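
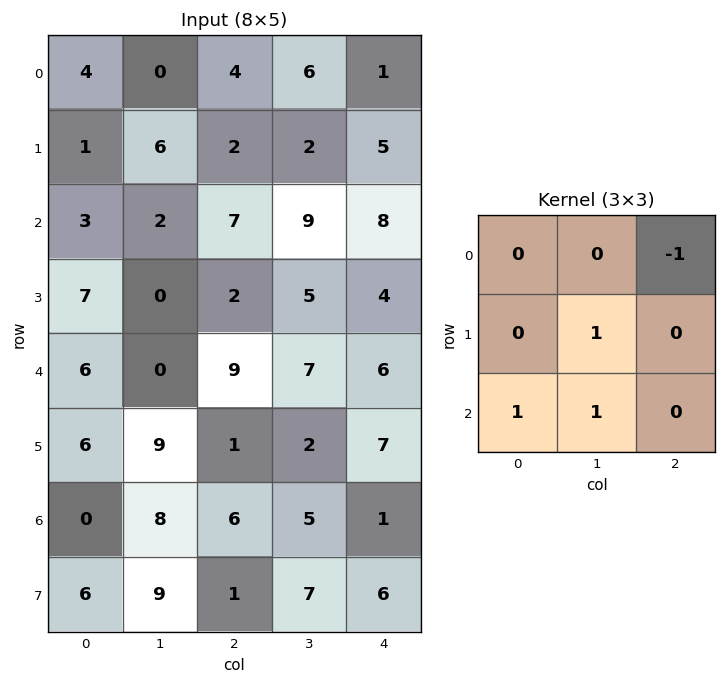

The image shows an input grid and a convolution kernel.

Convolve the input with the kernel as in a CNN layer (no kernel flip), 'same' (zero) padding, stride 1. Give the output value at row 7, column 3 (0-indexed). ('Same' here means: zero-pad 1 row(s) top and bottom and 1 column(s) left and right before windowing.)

6

The receptive field on the zero-padded input at this output position is [6 5 1 / 1 7 6 / 0 0 0]. Elementwise product with the kernel and sum: 1·-1 + 7·1 + 0·1 + 0·1.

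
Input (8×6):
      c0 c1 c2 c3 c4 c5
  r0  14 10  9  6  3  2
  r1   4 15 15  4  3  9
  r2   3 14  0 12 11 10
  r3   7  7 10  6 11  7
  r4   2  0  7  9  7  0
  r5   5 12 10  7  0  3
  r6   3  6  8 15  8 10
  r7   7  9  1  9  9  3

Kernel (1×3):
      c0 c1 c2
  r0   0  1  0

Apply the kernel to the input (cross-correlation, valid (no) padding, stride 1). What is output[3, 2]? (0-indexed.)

The receptive field on the input at this output position is [10 6 11]. Elementwise product with the kernel and sum: 6·1.

6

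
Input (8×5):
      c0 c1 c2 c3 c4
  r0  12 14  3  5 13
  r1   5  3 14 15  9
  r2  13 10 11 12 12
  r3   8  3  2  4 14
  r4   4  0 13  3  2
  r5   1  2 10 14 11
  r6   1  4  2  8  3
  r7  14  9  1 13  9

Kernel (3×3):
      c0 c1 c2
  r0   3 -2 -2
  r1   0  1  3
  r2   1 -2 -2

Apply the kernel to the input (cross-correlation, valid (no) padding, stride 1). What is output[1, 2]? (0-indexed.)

The receptive field on the input at this output position is [14 15 9 / 11 12 12 / 2 4 14]. Elementwise product with the kernel and sum: 14·3 + 15·-2 + 9·-2 + 12·1 + 12·3 + 2·1 + 4·-2 + 14·-2.

8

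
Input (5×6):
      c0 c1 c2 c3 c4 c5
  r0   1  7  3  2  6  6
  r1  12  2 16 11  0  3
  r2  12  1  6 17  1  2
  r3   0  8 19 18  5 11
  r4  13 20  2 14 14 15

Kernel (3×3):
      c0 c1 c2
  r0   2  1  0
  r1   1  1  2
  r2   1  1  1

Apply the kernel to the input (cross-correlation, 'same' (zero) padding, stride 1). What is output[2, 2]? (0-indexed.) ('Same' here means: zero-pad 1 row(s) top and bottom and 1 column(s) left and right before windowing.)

The receptive field on the zero-padded input at this output position is [2 16 11 / 1 6 17 / 8 19 18]. Elementwise product with the kernel and sum: 2·2 + 16·1 + 1·1 + 6·1 + 17·2 + 8·1 + 19·1 + 18·1.

106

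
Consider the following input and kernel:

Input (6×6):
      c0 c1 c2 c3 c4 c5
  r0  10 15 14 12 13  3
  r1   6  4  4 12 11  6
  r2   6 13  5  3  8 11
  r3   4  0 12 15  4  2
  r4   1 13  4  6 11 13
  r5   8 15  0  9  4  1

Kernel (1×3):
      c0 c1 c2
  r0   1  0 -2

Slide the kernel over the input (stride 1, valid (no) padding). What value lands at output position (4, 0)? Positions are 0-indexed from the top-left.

-7

The receptive field on the input at this output position is [1 13 4]. Elementwise product with the kernel and sum: 1·1 + 4·-2.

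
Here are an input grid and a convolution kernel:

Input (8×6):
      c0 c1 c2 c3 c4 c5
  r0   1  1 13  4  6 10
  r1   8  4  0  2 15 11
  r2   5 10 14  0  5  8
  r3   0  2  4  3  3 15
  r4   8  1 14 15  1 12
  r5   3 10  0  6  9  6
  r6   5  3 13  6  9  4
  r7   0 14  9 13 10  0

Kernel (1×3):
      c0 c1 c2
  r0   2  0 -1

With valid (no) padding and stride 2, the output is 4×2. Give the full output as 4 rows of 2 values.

Output[0,0]: The receptive field on the input at this output position is [1 1 13]. Elementwise product with the kernel and sum: 1·2 + 13·-1.

-11 20
-4 23
2 27
-3 17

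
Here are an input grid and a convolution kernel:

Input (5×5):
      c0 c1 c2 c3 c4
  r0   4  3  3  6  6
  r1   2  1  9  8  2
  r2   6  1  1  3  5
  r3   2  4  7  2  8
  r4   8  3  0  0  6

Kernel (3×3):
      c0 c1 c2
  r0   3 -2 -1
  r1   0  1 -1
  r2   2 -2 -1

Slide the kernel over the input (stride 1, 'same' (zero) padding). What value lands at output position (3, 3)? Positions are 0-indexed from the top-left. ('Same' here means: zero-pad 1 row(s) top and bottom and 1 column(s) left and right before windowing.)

The receptive field on the zero-padded input at this output position is [1 3 5 / 7 2 8 / 0 0 6]. Elementwise product with the kernel and sum: 1·3 + 3·-2 + 5·-1 + 2·1 + 8·-1 + 0·2 + 0·-2 + 6·-1.

-20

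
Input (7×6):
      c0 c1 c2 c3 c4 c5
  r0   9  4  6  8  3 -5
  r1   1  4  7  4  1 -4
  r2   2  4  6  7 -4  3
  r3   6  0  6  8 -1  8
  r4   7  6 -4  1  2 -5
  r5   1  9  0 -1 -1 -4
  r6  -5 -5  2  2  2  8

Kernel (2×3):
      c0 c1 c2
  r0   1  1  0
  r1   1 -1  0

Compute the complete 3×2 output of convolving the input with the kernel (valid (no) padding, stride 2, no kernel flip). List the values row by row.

Output[0,0]: The receptive field on the input at this output position is [9 4 6 / 1 4 7]. Elementwise product with the kernel and sum: 9·1 + 4·1 + 1·1 + 4·-1.
Output[0,1]: The receptive field on the input at this output position is [6 8 3 / 7 4 1]. Elementwise product with the kernel and sum: 6·1 + 8·1 + 7·1 + 4·-1.

10 17
12 11
5 -2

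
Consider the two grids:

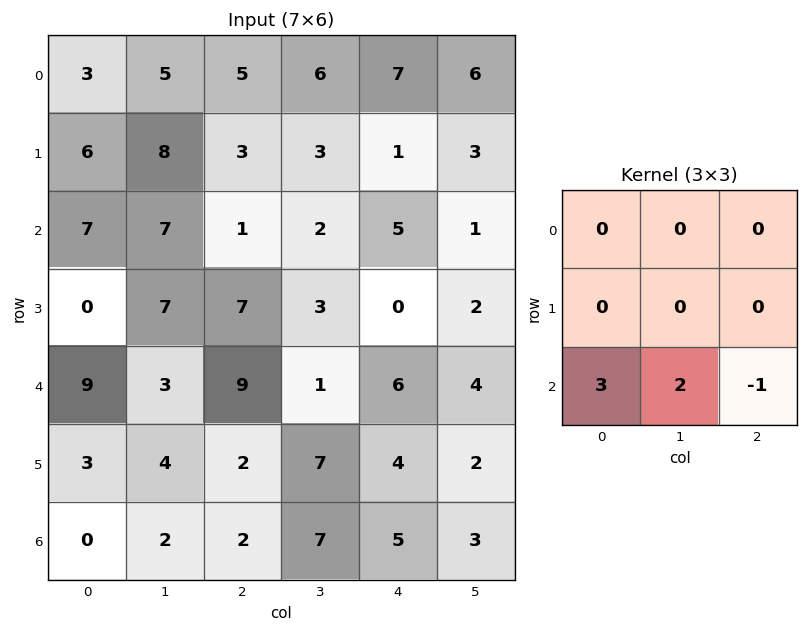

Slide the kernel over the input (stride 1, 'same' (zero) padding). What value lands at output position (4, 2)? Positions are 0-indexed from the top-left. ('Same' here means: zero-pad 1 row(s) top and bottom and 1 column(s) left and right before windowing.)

9

The receptive field on the zero-padded input at this output position is [7 7 3 / 3 9 1 / 4 2 7]. Elementwise product with the kernel and sum: 4·3 + 2·2 + 7·-1.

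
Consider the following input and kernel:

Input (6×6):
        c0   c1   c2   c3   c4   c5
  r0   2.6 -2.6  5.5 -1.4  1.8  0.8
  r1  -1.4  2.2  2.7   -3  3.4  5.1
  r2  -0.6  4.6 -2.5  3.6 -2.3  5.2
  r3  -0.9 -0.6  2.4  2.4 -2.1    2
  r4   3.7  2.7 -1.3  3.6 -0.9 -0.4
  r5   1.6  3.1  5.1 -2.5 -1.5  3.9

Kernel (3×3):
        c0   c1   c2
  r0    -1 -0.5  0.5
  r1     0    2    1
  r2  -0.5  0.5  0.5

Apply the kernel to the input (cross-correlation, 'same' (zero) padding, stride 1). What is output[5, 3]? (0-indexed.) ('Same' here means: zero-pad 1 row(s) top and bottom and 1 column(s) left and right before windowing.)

-7.45

The receptive field on the zero-padded input at this output position is [-1.3 3.6 -0.9 / 5.1 -2.5 -1.5 / 0 0 0]. Elementwise product with the kernel and sum: -1.3·-1 + 3.6·-0.5 + -0.9·0.5 + -2.5·2 + -1.5·1 + 0·-0.5 + 0·0.5 + 0·0.5.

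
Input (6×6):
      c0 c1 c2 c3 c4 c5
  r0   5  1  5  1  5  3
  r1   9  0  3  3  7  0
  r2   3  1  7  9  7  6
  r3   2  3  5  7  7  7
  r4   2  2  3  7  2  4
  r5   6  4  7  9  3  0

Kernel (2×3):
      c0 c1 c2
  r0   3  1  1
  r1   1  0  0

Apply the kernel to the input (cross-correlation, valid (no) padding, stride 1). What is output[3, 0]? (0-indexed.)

The receptive field on the input at this output position is [2 3 5 / 2 2 3]. Elementwise product with the kernel and sum: 2·3 + 3·1 + 5·1 + 2·1.

16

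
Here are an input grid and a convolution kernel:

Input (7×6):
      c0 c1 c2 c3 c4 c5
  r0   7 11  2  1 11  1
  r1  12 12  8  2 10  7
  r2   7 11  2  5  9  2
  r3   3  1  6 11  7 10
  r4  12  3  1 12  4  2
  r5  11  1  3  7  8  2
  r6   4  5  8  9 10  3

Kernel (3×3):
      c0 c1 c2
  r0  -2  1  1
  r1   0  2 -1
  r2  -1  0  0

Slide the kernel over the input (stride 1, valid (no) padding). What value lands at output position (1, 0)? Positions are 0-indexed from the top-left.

The receptive field on the input at this output position is [12 12 8 / 7 11 2 / 3 1 6]. Elementwise product with the kernel and sum: 12·-2 + 12·1 + 8·1 + 11·2 + 2·-1 + 3·-1.

13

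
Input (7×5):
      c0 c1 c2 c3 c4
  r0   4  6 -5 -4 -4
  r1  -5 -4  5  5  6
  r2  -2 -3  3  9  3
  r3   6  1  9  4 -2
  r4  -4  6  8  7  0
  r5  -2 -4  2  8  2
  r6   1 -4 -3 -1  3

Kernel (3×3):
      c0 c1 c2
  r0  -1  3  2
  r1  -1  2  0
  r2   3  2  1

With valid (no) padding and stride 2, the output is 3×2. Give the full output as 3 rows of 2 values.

-8 20
3 67
24 19

Output[0,0]: The receptive field on the input at this output position is [4 6 -5 / -5 -4 5 / -2 -3 3]. Elementwise product with the kernel and sum: 4·-1 + 6·3 + -5·2 + -5·-1 + -4·2 + -2·3 + -3·2 + 3·1.
Output[0,1]: The receptive field on the input at this output position is [-5 -4 -4 / 5 5 6 / 3 9 3]. Elementwise product with the kernel and sum: -5·-1 + -4·3 + -4·2 + 5·-1 + 5·2 + 3·3 + 9·2 + 3·1.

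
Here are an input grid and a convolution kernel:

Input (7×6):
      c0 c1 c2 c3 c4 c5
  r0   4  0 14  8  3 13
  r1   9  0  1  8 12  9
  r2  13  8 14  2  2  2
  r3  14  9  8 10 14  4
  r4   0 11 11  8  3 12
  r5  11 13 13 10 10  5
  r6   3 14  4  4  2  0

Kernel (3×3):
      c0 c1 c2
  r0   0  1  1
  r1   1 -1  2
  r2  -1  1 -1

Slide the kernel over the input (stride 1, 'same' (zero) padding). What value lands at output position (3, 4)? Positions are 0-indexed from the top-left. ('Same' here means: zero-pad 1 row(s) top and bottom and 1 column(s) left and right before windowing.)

The receptive field on the zero-padded input at this output position is [2 2 2 / 10 14 4 / 8 3 12]. Elementwise product with the kernel and sum: 2·1 + 2·1 + 10·1 + 14·-1 + 4·2 + 8·-1 + 3·1 + 12·-1.

-9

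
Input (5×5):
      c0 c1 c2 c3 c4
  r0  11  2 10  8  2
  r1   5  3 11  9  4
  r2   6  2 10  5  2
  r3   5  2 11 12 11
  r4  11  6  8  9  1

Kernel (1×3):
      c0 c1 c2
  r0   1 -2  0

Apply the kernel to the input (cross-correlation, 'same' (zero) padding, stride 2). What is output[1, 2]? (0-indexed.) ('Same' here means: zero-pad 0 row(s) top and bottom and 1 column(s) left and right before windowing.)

1

The receptive field on the zero-padded input at this output position is [5 2 0]. Elementwise product with the kernel and sum: 5·1 + 2·-2.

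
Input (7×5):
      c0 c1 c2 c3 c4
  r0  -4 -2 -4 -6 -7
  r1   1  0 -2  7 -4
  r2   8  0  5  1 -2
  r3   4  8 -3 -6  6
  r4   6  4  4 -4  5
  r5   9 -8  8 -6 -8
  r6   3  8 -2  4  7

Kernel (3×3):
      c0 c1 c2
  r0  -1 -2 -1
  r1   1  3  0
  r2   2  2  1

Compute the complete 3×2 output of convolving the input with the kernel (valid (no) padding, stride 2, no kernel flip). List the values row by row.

34 52
39 -21
-13 0

Output[0,0]: The receptive field on the input at this output position is [-4 -2 -4 / 1 0 -2 / 8 0 5]. Elementwise product with the kernel and sum: -4·-1 + -2·-2 + -4·-1 + 1·1 + 0·3 + 8·2 + 0·2 + 5·1.
Output[0,1]: The receptive field on the input at this output position is [-4 -6 -7 / -2 7 -4 / 5 1 -2]. Elementwise product with the kernel and sum: -4·-1 + -6·-2 + -7·-1 + -2·1 + 7·3 + 5·2 + 1·2 + -2·1.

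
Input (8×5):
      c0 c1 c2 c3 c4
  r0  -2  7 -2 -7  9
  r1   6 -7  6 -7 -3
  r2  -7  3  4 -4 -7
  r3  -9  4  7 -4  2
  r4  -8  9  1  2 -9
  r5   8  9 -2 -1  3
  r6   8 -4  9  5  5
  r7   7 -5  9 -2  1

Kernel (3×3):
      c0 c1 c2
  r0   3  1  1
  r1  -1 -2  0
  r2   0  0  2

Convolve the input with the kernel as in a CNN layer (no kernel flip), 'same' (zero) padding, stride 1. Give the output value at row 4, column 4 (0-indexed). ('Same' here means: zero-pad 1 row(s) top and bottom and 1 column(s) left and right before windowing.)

The receptive field on the zero-padded input at this output position is [-4 2 0 / 2 -9 0 / -1 3 0]. Elementwise product with the kernel and sum: -4·3 + 2·1 + 0·1 + 2·-1 + -9·-2 + 0·2.

6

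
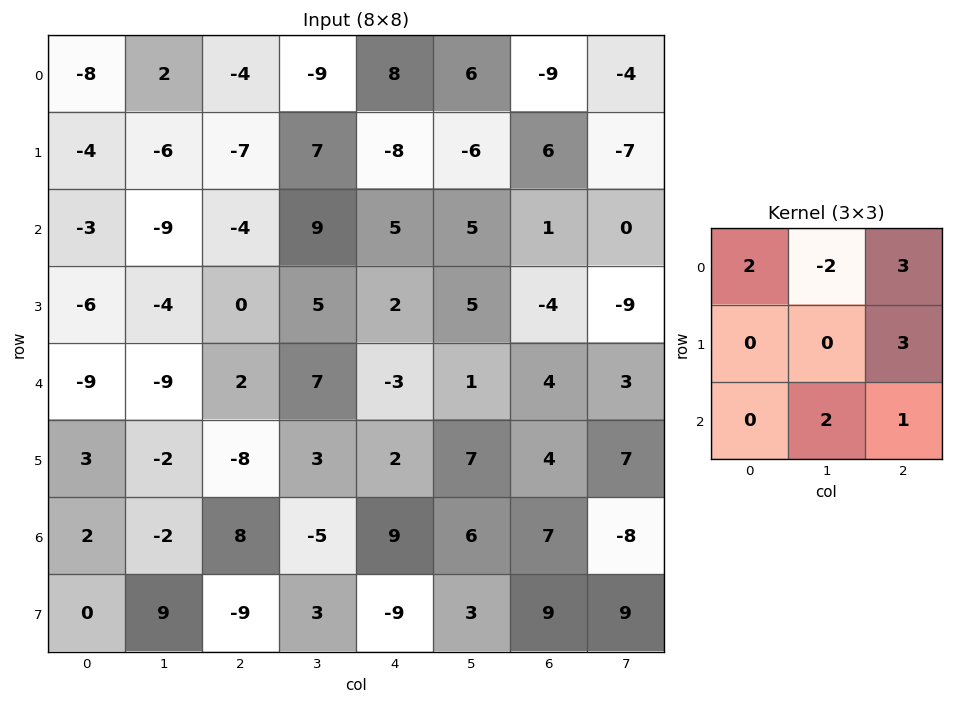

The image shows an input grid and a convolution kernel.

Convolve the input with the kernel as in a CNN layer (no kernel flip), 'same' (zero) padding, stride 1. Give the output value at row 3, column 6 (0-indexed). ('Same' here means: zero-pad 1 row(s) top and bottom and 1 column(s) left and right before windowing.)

-8

The receptive field on the zero-padded input at this output position is [5 1 0 / 5 -4 -9 / 1 4 3]. Elementwise product with the kernel and sum: 5·2 + 1·-2 + 0·3 + -9·3 + 4·2 + 3·1.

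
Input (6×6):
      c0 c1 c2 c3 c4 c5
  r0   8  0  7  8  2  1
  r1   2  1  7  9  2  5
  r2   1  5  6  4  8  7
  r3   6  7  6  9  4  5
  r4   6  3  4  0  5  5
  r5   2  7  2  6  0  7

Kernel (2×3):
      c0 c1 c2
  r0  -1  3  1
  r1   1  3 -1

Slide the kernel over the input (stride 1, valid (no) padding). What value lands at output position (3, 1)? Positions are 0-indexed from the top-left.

35

The receptive field on the input at this output position is [7 6 9 / 3 4 0]. Elementwise product with the kernel and sum: 7·-1 + 6·3 + 9·1 + 3·1 + 4·3 + 0·-1.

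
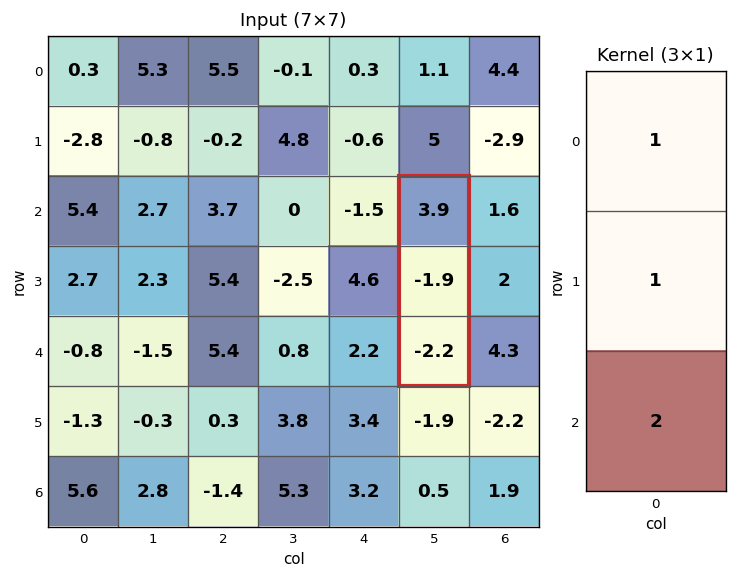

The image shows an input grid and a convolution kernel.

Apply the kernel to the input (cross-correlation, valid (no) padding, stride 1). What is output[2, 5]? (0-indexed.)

The receptive field on the input at this output position is [3.9 / -1.9 / -2.2]. Elementwise product with the kernel and sum: 3.9·1 + -1.9·1 + -2.2·2.

-2.4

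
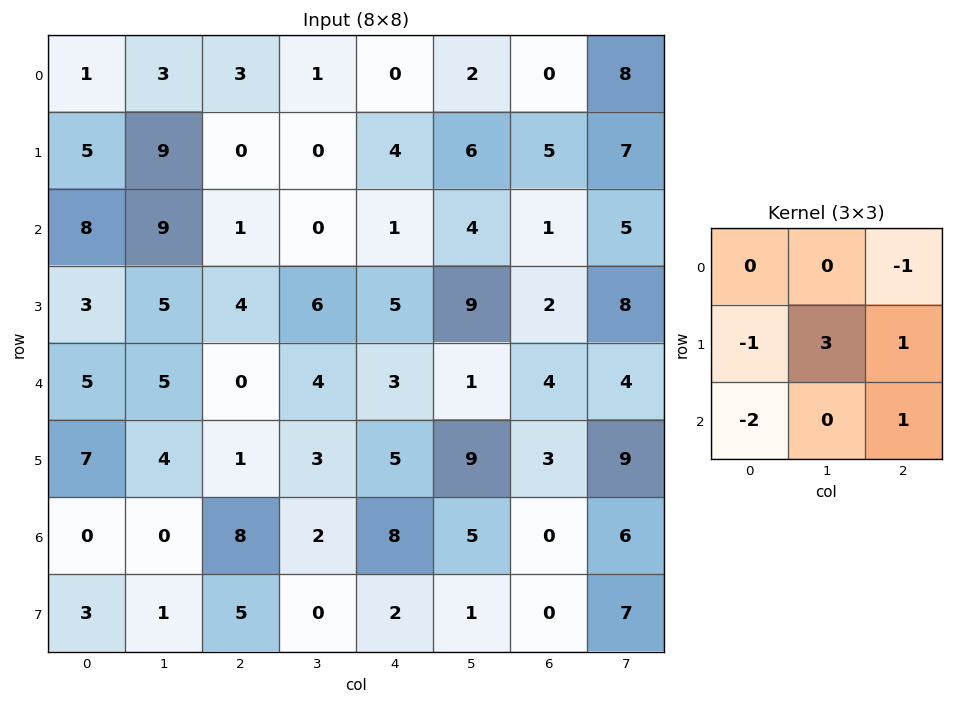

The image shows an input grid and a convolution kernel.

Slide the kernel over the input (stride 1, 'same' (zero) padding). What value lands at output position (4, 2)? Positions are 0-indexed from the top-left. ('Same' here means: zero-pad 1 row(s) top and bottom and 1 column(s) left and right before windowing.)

-12

The receptive field on the zero-padded input at this output position is [5 4 6 / 5 0 4 / 4 1 3]. Elementwise product with the kernel and sum: 6·-1 + 5·-1 + 0·3 + 4·1 + 4·-2 + 3·1.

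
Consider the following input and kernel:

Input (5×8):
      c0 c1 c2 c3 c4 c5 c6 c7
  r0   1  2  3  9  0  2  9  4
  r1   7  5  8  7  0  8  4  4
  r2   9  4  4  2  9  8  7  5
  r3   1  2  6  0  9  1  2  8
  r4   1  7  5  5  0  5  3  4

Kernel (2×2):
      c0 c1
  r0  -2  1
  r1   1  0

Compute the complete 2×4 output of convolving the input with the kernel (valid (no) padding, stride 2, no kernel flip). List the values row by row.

Output[0,0]: The receptive field on the input at this output position is [1 2 / 7 5]. Elementwise product with the kernel and sum: 1·-2 + 2·1 + 7·1.

7 11 2 -10
-13 0 -1 -7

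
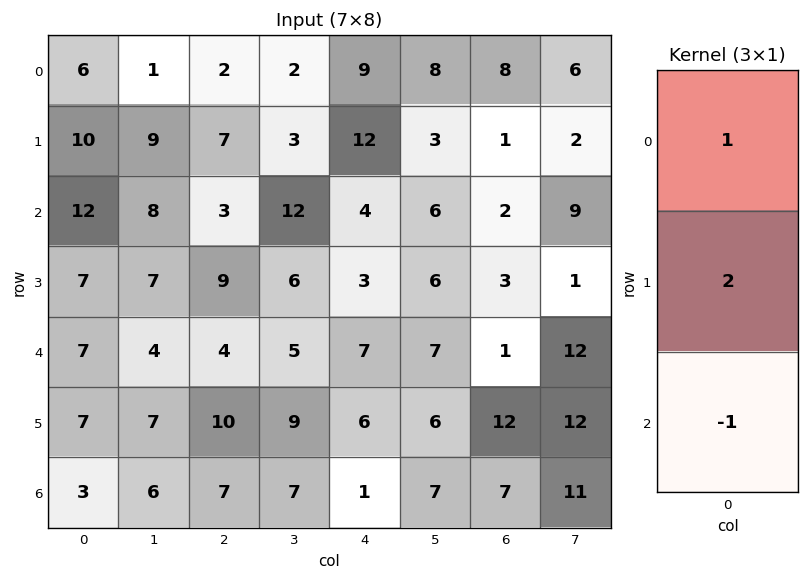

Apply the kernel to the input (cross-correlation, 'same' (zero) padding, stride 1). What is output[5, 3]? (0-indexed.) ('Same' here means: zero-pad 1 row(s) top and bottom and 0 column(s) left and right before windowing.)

16

The receptive field on the zero-padded input at this output position is [5 / 9 / 7]. Elementwise product with the kernel and sum: 5·1 + 9·2 + 7·-1.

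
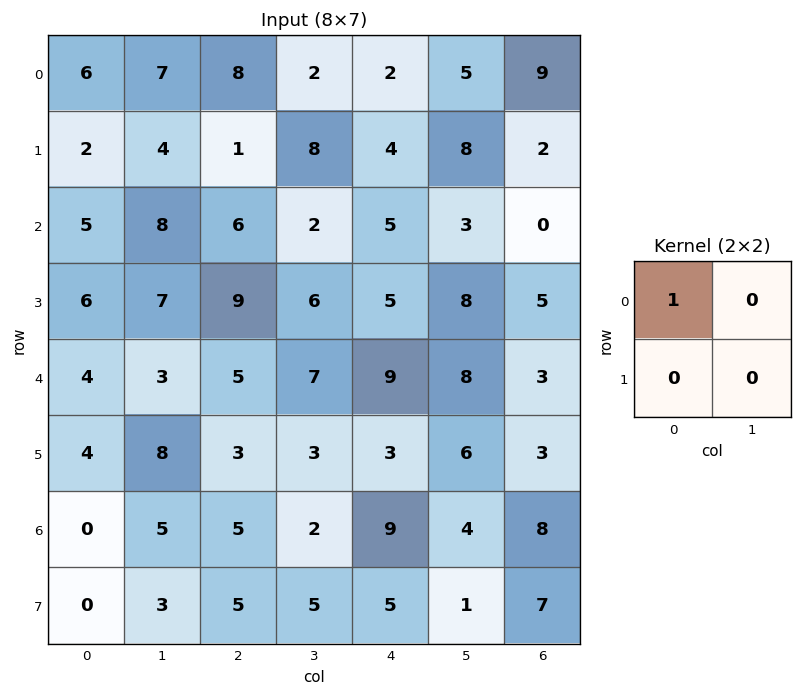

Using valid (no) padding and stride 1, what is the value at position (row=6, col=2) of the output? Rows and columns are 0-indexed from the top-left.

5

The receptive field on the input at this output position is [5 2 / 5 5]. Elementwise product with the kernel and sum: 5·1.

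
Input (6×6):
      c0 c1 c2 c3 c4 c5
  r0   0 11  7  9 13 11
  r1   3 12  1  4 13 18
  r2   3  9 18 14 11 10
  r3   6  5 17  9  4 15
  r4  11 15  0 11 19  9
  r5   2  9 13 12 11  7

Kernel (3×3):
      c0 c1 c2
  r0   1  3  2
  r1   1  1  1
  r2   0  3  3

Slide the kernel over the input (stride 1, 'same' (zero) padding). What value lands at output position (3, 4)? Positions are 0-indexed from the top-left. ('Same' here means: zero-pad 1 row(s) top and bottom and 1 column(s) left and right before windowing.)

179

The receptive field on the zero-padded input at this output position is [14 11 10 / 9 4 15 / 11 19 9]. Elementwise product with the kernel and sum: 14·1 + 11·3 + 10·2 + 9·1 + 4·1 + 15·1 + 19·3 + 9·3.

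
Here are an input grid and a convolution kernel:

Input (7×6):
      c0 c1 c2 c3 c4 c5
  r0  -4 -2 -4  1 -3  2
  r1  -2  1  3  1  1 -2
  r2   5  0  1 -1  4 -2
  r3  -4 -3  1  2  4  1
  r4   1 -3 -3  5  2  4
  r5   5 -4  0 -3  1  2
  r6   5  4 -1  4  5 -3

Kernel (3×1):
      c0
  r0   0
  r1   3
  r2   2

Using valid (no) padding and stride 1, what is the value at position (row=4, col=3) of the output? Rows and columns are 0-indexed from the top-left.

The receptive field on the input at this output position is [5 / -3 / 4]. Elementwise product with the kernel and sum: -3·3 + 4·2.

-1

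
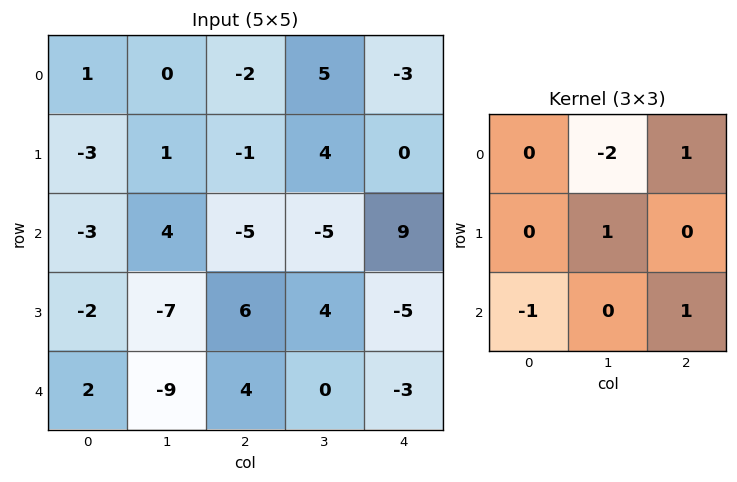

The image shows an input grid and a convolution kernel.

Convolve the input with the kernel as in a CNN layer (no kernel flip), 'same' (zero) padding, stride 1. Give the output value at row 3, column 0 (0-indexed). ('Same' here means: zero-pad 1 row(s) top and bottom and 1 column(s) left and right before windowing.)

-1

The receptive field on the zero-padded input at this output position is [0 -3 4 / 0 -2 -7 / 0 2 -9]. Elementwise product with the kernel and sum: -3·-2 + 4·1 + -2·1 + 0·-1 + -9·1.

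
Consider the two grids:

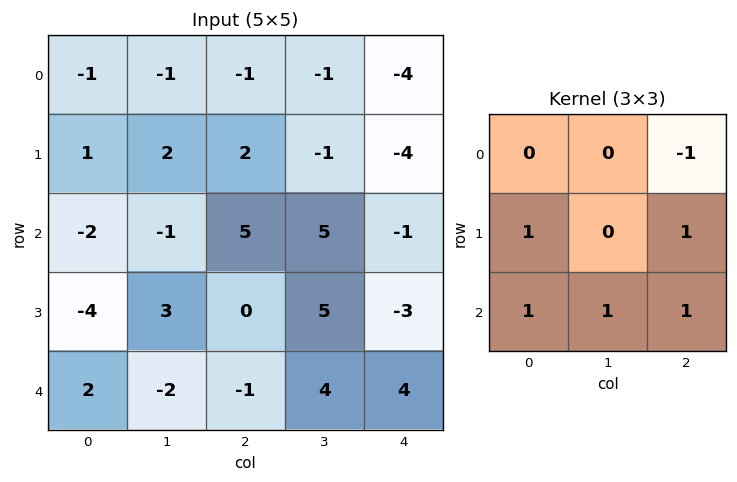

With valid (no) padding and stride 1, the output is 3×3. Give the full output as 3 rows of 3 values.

6 11 11
0 13 10
-10 4 5

Output[0,0]: The receptive field on the input at this output position is [-1 -1 -1 / 1 2 2 / -2 -1 5]. Elementwise product with the kernel and sum: -1·-1 + 1·1 + 2·1 + -2·1 + -1·1 + 5·1.
Output[0,1]: The receptive field on the input at this output position is [-1 -1 -1 / 2 2 -1 / -1 5 5]. Elementwise product with the kernel and sum: -1·-1 + 2·1 + -1·1 + -1·1 + 5·1 + 5·1.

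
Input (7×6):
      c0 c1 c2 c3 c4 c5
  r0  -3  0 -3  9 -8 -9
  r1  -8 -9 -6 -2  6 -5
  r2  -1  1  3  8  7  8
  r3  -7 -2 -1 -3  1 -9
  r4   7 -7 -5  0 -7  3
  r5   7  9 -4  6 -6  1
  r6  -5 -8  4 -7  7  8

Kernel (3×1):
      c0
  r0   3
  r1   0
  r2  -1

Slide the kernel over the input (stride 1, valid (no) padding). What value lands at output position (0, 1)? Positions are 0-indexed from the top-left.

The receptive field on the input at this output position is [0 / -9 / 1]. Elementwise product with the kernel and sum: 0·3 + 1·-1.

-1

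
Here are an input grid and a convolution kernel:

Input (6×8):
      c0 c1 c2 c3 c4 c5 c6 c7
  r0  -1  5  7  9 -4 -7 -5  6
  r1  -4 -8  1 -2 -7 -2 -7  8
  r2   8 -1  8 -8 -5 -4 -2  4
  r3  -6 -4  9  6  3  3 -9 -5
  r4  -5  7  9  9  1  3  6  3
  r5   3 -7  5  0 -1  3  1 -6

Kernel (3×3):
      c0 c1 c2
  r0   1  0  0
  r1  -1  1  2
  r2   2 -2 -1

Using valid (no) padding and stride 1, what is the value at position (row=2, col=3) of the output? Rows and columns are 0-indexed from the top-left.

8

The receptive field on the input at this output position is [-8 -5 -4 / 6 3 3 / 9 1 3]. Elementwise product with the kernel and sum: -8·1 + 6·-1 + 3·1 + 3·2 + 9·2 + 1·-2 + 3·-1.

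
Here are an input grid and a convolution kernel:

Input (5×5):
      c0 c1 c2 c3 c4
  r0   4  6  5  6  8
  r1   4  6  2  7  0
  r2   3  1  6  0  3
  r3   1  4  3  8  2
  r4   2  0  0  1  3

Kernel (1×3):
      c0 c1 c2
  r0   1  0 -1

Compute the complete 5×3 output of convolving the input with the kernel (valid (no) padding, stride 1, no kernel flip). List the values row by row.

Output[0,0]: The receptive field on the input at this output position is [4 6 5]. Elementwise product with the kernel and sum: 4·1 + 5·-1.
Output[0,1]: The receptive field on the input at this output position is [6 5 6]. Elementwise product with the kernel and sum: 6·1 + 6·-1.

-1 0 -3
2 -1 2
-3 1 3
-2 -4 1
2 -1 -3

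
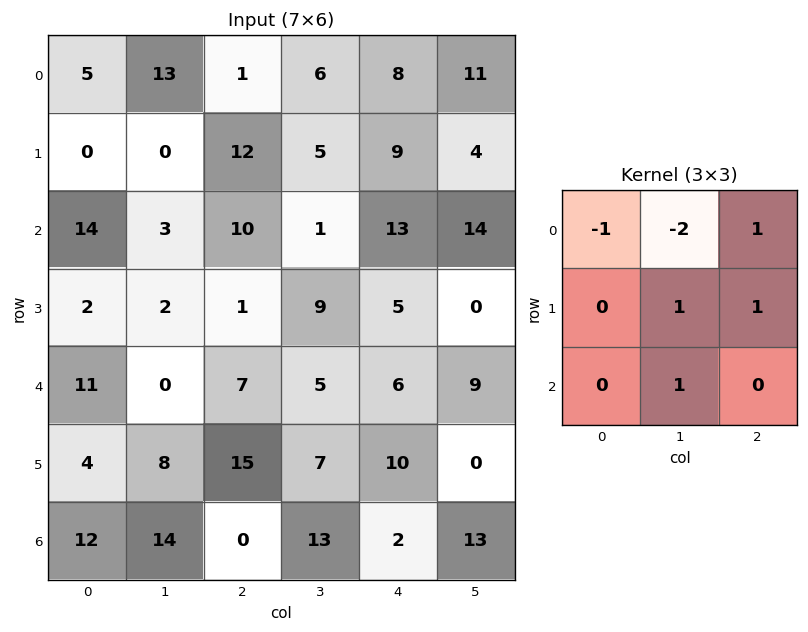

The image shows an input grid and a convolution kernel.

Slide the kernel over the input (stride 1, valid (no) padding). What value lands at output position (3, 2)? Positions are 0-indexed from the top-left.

The receptive field on the input at this output position is [1 9 5 / 7 5 6 / 15 7 10]. Elementwise product with the kernel and sum: 1·-1 + 9·-2 + 5·1 + 5·1 + 6·1 + 7·1.

4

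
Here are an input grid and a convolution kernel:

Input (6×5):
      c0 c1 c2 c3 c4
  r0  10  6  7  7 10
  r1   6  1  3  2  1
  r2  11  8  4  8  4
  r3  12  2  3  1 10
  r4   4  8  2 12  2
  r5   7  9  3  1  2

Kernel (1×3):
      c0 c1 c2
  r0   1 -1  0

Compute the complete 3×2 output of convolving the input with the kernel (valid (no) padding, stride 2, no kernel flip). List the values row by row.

4 0
3 -4
-4 -10

Output[0,0]: The receptive field on the input at this output position is [10 6 7]. Elementwise product with the kernel and sum: 10·1 + 6·-1.
Output[0,1]: The receptive field on the input at this output position is [7 7 10]. Elementwise product with the kernel and sum: 7·1 + 7·-1.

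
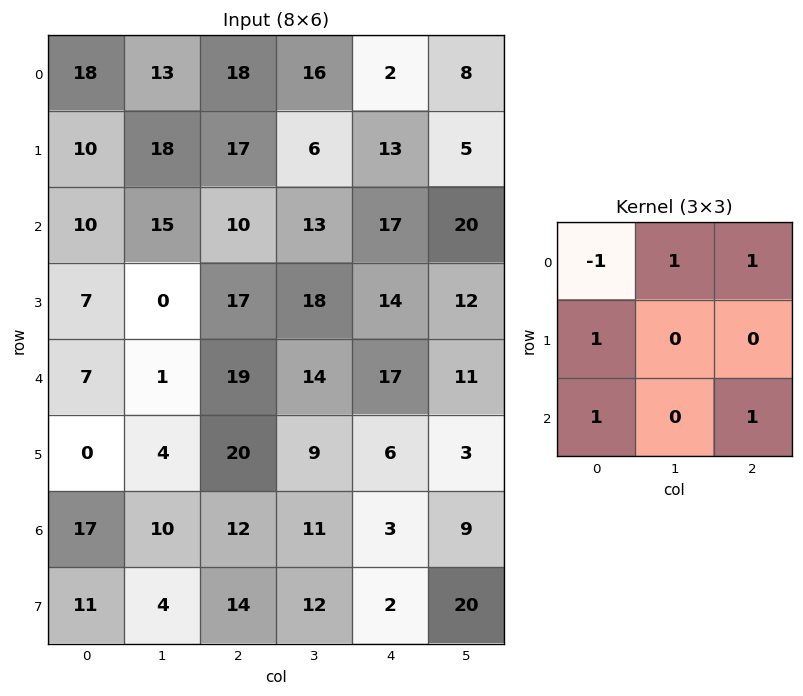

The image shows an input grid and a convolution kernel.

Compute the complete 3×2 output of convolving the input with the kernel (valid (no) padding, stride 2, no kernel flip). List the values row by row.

Output[0,0]: The receptive field on the input at this output position is [18 13 18 / 10 18 17 / 10 15 10]. Elementwise product with the kernel and sum: 18·-1 + 13·1 + 18·1 + 10·1 + 10·1 + 10·1.
Output[0,1]: The receptive field on the input at this output position is [18 16 2 / 17 6 13 / 10 13 17]. Elementwise product with the kernel and sum: 18·-1 + 16·1 + 2·1 + 17·1 + 10·1 + 17·1.

43 44
48 73
42 47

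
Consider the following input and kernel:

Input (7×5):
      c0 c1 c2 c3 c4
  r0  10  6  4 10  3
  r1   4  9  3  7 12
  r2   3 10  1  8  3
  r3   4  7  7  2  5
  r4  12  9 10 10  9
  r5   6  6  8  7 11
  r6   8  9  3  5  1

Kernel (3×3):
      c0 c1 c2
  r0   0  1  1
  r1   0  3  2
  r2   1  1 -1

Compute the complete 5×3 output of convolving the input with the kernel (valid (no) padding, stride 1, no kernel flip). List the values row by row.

55 40 64
48 41 53
57 43 38
65 66 59
67 65 69

Output[0,0]: The receptive field on the input at this output position is [10 6 4 / 4 9 3 / 3 10 1]. Elementwise product with the kernel and sum: 6·1 + 4·1 + 9·3 + 3·2 + 3·1 + 10·1 + 1·-1.
Output[0,1]: The receptive field on the input at this output position is [6 4 10 / 9 3 7 / 10 1 8]. Elementwise product with the kernel and sum: 4·1 + 10·1 + 3·3 + 7·2 + 10·1 + 1·1 + 8·-1.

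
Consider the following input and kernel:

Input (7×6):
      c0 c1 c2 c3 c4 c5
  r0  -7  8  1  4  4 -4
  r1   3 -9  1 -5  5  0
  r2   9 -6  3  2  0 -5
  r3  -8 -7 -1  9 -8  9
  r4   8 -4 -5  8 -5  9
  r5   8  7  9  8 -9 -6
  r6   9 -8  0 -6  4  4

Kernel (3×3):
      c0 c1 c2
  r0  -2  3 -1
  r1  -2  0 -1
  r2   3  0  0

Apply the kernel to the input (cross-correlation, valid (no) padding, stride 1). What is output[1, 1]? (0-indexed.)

The receptive field on the input at this output position is [-9 1 -5 / -6 3 2 / -7 -1 9]. Elementwise product with the kernel and sum: -9·-2 + 1·3 + -5·-1 + -6·-2 + 2·-1 + -7·3.

15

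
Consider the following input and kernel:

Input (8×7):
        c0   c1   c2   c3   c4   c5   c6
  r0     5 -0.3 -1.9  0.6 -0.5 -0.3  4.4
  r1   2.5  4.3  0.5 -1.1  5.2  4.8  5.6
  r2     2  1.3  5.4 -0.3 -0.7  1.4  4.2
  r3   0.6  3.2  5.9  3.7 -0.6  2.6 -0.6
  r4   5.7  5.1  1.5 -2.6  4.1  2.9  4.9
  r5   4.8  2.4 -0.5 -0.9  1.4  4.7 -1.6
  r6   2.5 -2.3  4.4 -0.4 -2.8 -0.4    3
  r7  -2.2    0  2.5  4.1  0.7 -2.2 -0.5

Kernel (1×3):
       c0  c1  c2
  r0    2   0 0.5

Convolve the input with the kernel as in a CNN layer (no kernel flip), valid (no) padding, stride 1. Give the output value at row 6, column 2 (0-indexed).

7.4

The receptive field on the input at this output position is [4.4 -0.4 -2.8]. Elementwise product with the kernel and sum: 4.4·2 + -2.8·0.5.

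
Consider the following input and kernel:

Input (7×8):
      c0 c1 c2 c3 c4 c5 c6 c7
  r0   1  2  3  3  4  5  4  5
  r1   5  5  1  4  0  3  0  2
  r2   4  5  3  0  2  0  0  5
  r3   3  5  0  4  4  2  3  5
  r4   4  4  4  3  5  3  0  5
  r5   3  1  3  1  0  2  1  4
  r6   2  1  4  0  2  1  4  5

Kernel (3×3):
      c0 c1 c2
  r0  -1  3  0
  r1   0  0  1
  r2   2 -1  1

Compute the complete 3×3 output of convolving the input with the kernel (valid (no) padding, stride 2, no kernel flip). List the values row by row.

12 14 15
19 11 8
18 15 12

Output[0,0]: The receptive field on the input at this output position is [1 2 3 / 5 5 1 / 4 5 3]. Elementwise product with the kernel and sum: 1·-1 + 2·3 + 1·1 + 4·2 + 5·-1 + 3·1.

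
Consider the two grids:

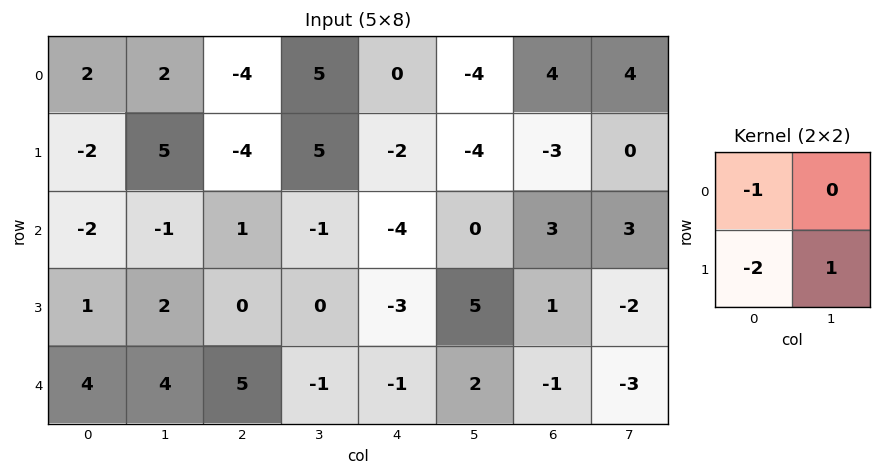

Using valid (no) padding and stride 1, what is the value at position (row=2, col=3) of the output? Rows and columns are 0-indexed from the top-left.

-2

The receptive field on the input at this output position is [-1 -4 / 0 -3]. Elementwise product with the kernel and sum: -1·-1 + 0·-2 + -3·1.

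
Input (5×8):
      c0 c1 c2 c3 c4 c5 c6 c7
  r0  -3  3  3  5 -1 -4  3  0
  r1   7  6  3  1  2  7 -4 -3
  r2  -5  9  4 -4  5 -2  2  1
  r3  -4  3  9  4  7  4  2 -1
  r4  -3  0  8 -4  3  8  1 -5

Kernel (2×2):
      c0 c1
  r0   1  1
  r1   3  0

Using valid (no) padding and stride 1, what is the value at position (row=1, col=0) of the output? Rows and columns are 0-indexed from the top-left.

-2

The receptive field on the input at this output position is [7 6 / -5 9]. Elementwise product with the kernel and sum: 7·1 + 6·1 + -5·3.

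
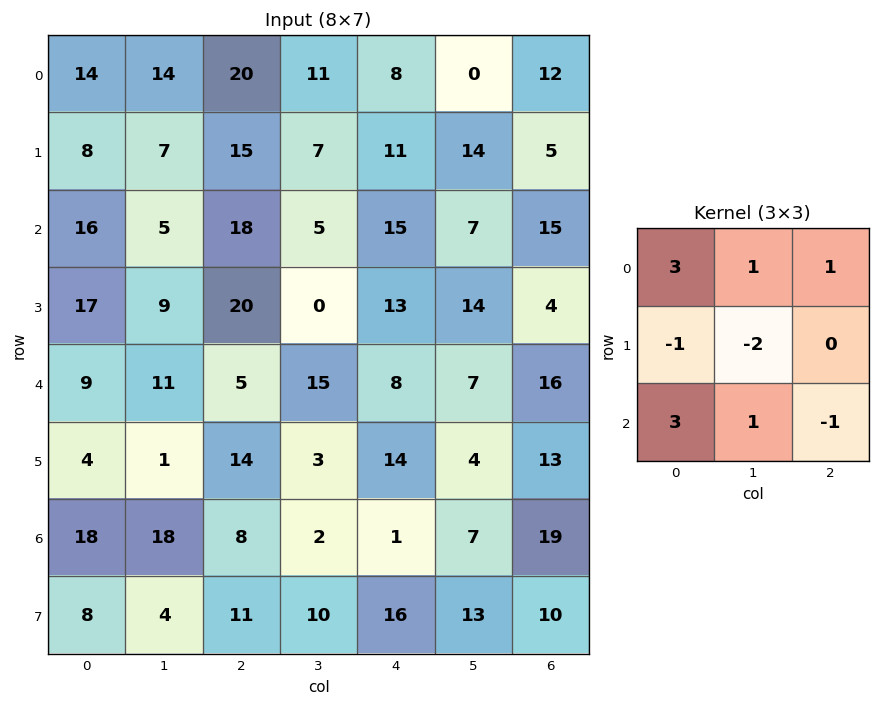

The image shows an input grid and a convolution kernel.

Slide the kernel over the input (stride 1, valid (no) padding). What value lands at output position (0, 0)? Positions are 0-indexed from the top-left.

The receptive field on the input at this output position is [14 14 20 / 8 7 15 / 16 5 18]. Elementwise product with the kernel and sum: 14·3 + 14·1 + 20·1 + 8·-1 + 7·-2 + 16·3 + 5·1 + 18·-1.

89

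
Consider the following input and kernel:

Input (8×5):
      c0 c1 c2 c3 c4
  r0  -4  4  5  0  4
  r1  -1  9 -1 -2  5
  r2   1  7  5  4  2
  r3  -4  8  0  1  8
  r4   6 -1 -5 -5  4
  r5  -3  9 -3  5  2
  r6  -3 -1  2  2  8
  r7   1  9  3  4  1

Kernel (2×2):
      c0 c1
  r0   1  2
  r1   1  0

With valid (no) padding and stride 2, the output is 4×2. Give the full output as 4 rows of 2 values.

Output[0,0]: The receptive field on the input at this output position is [-4 4 / -1 9]. Elementwise product with the kernel and sum: -4·1 + 4·2 + -1·1.
Output[0,1]: The receptive field on the input at this output position is [5 0 / -1 -2]. Elementwise product with the kernel and sum: 5·1 + 0·2 + -1·1.

3 4
11 13
1 -18
-4 9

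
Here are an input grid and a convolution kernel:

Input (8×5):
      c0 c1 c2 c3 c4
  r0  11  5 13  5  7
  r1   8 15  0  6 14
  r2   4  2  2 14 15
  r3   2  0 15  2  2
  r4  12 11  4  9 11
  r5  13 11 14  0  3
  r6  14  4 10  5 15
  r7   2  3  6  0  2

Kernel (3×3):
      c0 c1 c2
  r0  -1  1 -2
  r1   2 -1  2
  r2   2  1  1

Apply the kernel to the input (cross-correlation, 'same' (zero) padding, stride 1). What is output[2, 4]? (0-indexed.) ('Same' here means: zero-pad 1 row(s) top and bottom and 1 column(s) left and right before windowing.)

27

The receptive field on the zero-padded input at this output position is [6 14 0 / 14 15 0 / 2 2 0]. Elementwise product with the kernel and sum: 6·-1 + 14·1 + 0·-2 + 14·2 + 15·-1 + 0·2 + 2·2 + 2·1 + 0·1.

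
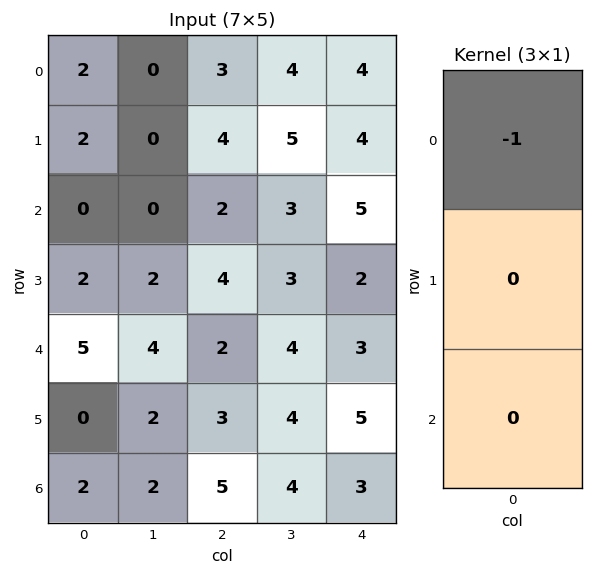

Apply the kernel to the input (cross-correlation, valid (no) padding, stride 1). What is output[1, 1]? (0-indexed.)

0

The receptive field on the input at this output position is [0 / 0 / 2]. Elementwise product with the kernel and sum: 0·-1.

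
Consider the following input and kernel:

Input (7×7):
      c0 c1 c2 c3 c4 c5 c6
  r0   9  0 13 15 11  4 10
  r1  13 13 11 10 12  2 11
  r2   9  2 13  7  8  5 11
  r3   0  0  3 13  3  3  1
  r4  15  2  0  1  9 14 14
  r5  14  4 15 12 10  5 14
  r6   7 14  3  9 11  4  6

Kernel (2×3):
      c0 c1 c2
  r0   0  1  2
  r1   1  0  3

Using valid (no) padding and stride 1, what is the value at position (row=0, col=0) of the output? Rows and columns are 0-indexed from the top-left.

72

The receptive field on the input at this output position is [9 0 13 / 13 13 11]. Elementwise product with the kernel and sum: 0·1 + 13·2 + 13·1 + 11·3.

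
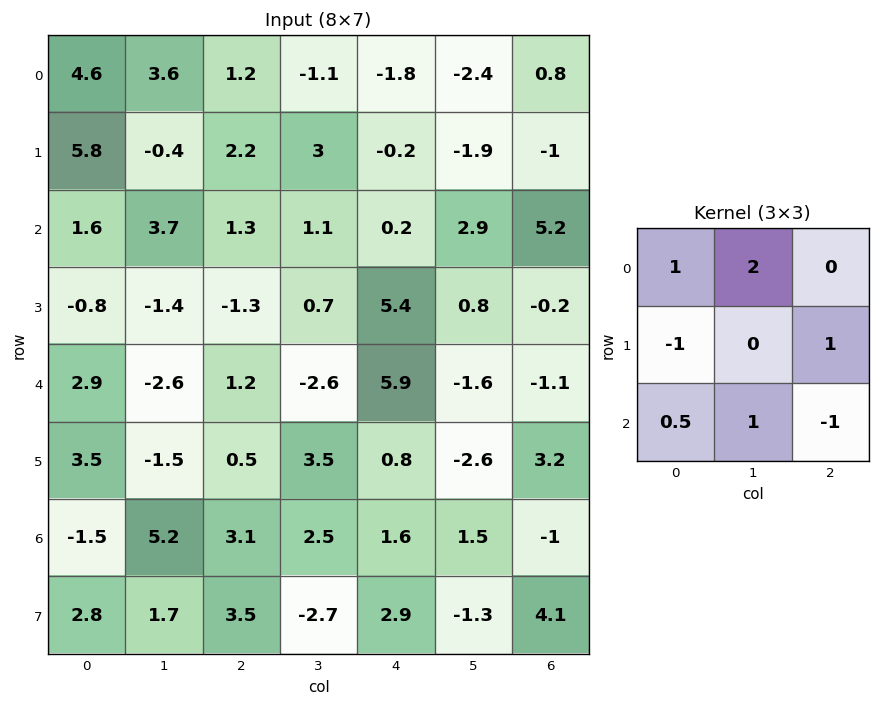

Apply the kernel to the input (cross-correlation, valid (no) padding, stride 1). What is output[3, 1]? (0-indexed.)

The receptive field on the input at this output position is [-1.4 -1.3 0.7 / -2.6 1.2 -2.6 / -1.5 0.5 3.5]. Elementwise product with the kernel and sum: -1.4·1 + -1.3·2 + -2.6·-1 + -2.6·1 + -1.5·0.5 + 0.5·1 + 3.5·-1.

-7.75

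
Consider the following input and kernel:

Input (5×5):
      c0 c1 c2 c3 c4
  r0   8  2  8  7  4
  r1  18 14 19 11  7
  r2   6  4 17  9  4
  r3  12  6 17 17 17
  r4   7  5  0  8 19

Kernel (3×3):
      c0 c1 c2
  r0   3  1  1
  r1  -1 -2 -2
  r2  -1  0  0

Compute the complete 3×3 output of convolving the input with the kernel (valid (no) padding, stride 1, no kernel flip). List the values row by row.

Output[0,0]: The receptive field on the input at this output position is [8 2 8 / 18 14 19 / 6 4 17]. Elementwise product with the kernel and sum: 8·3 + 2·1 + 8·1 + 18·-1 + 14·-2 + 19·-2 + 6·-1.
Output[0,1]: The receptive field on the input at this output position is [2 8 7 / 14 19 11 / 4 17 9]. Elementwise product with the kernel and sum: 2·3 + 8·1 + 7·1 + 14·-1 + 19·-2 + 11·-2 + 4·-1.

-56 -57 -37
27 10 15
-26 -41 -21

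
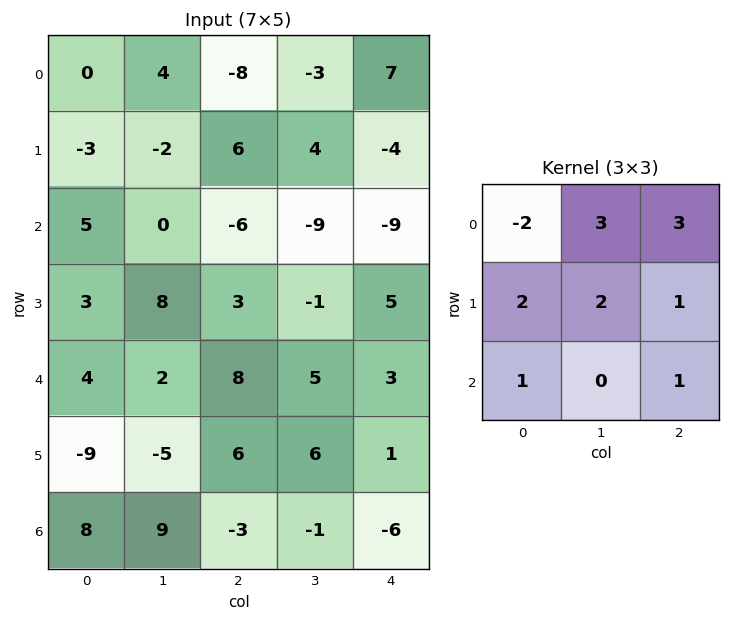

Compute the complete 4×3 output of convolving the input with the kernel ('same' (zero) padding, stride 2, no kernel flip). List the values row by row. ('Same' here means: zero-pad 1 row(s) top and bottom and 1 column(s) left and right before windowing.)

Output[0,0]: The receptive field on the zero-padded input at this output position is [0 0 0 / 0 0 4 / 0 -3 -2]. Elementwise product with the kernel and sum: 0·-2 + 0·3 + 0·3 + 0·2 + 0·2 + 4·1 + 0·1 + -2·1.

2 -9 12
3 20 -57
38 16 39
-17 57 -23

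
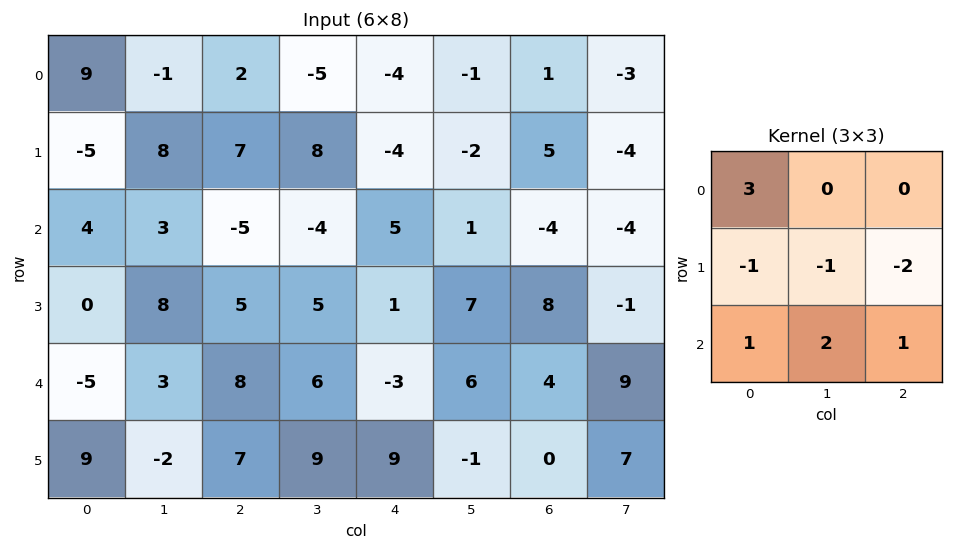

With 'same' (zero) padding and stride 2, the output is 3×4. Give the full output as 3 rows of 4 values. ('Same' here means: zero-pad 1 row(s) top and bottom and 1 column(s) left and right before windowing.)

Output[0,0]: The receptive field on the zero-padded input at this output position is [0 0 0 / 0 9 -1 / 0 -5 8]. Elementwise product with the kernel and sum: 0·3 + 0·-1 + 9·-1 + -1·-2 + 0·1 + -5·2 + 8·1.

-9 39 9 10
-2 57 35 27
15 22 26 -1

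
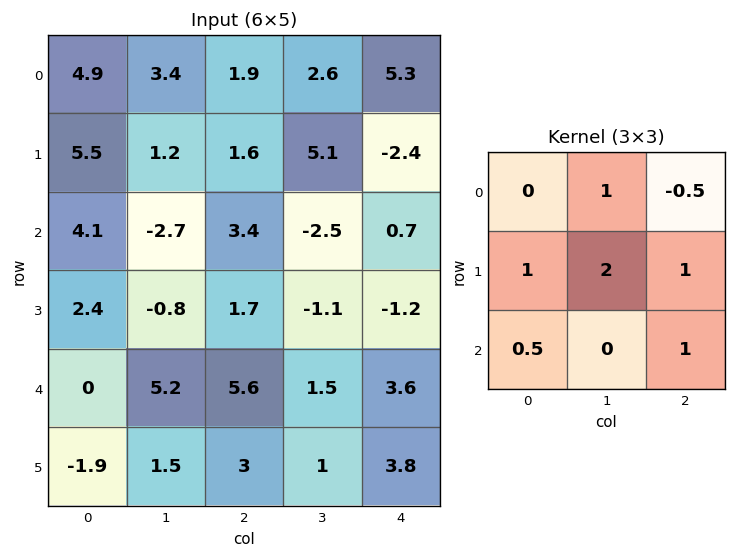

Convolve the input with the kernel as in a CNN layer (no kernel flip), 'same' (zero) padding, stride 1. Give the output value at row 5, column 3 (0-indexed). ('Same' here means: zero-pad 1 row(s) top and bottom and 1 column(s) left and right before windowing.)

The receptive field on the zero-padded input at this output position is [5.6 1.5 3.6 / 3 1 3.8 / 0 0 0]. Elementwise product with the kernel and sum: 1.5·1 + 3.6·-0.5 + 3·1 + 1·2 + 3.8·1 + 0·0.5 + 0·1.

8.5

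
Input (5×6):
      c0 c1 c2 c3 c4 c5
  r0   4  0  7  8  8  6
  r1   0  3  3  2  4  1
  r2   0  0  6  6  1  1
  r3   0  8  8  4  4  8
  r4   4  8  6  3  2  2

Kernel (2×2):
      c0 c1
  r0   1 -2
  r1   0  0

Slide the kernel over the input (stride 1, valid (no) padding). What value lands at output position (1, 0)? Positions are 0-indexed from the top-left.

-6

The receptive field on the input at this output position is [0 3 / 0 0]. Elementwise product with the kernel and sum: 0·1 + 3·-2.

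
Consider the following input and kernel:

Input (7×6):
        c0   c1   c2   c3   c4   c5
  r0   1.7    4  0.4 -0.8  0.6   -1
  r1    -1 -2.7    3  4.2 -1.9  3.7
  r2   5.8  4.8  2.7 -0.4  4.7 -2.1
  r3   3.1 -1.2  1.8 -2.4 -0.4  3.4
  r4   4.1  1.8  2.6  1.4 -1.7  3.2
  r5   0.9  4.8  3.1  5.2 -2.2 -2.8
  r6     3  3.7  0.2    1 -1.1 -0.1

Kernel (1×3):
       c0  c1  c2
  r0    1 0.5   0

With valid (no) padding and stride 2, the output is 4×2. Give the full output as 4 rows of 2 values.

Output[0,0]: The receptive field on the input at this output position is [1.7 4 0.4]. Elementwise product with the kernel and sum: 1.7·1 + 4·0.5.
Output[0,1]: The receptive field on the input at this output position is [0.4 -0.8 0.6]. Elementwise product with the kernel and sum: 0.4·1 + -0.8·0.5.

3.7 0
8.2 2.5
5 3.3
4.85 0.7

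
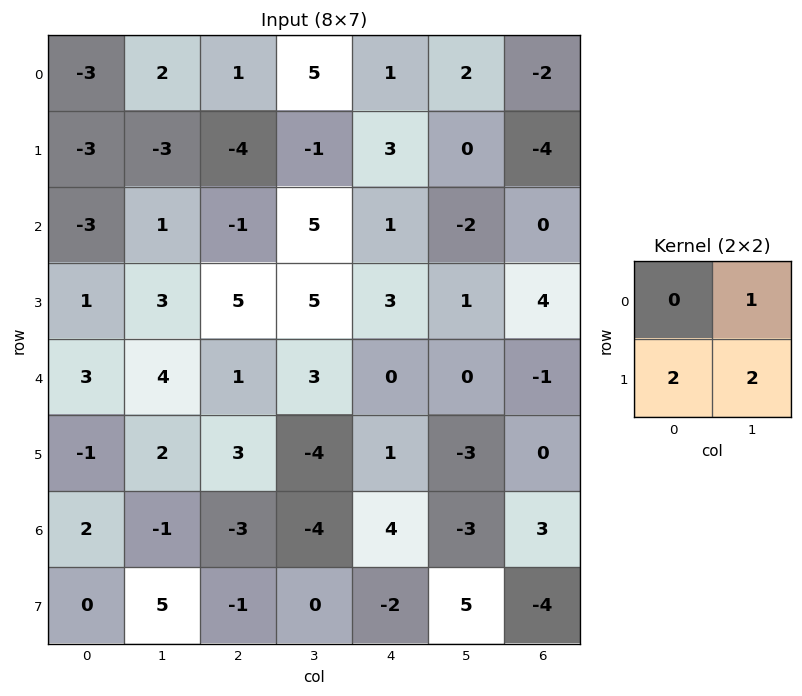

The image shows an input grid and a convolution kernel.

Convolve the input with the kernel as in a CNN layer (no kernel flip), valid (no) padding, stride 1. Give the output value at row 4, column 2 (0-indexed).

1

The receptive field on the input at this output position is [1 3 / 3 -4]. Elementwise product with the kernel and sum: 3·1 + 3·2 + -4·2.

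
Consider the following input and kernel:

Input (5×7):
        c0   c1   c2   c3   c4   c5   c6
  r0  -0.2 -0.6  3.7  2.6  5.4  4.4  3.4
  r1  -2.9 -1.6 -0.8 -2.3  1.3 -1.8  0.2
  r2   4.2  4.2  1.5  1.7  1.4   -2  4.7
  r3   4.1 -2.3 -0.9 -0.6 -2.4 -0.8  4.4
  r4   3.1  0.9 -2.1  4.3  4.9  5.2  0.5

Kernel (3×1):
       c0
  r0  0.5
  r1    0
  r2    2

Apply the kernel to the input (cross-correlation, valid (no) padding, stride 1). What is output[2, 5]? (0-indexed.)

The receptive field on the input at this output position is [-2 / -0.8 / 5.2]. Elementwise product with the kernel and sum: -2·0.5 + 5.2·2.

9.4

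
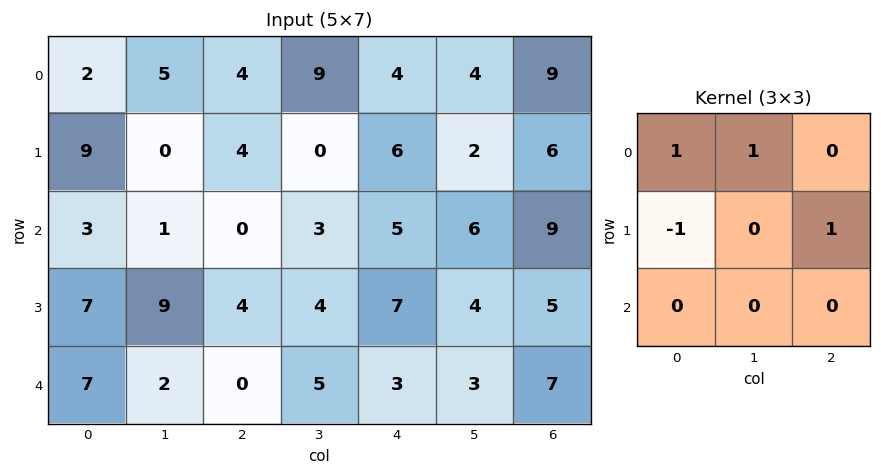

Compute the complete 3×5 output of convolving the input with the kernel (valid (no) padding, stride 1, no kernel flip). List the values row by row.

Output[0,0]: The receptive field on the input at this output position is [2 5 4 / 9 0 4 / 3 1 0]. Elementwise product with the kernel and sum: 2·1 + 5·1 + 9·-1 + 4·1.

2 9 15 15 8
6 6 9 9 12
1 -4 6 8 9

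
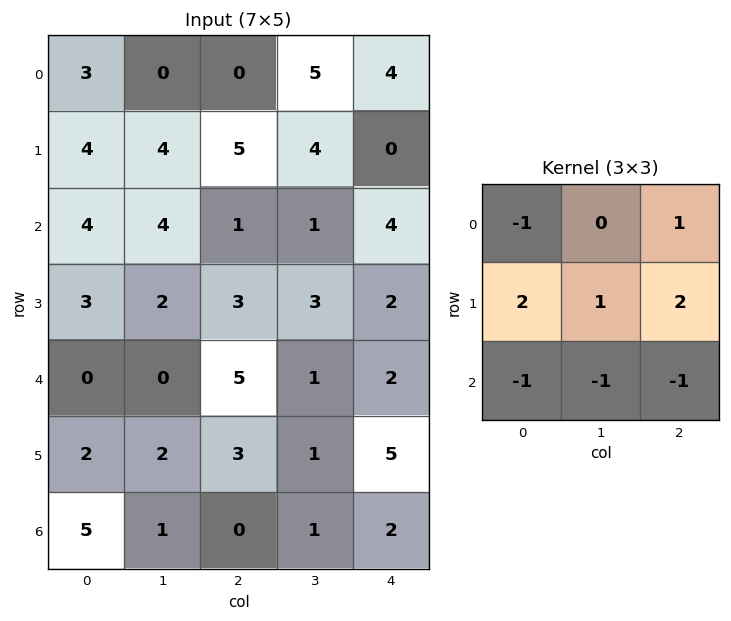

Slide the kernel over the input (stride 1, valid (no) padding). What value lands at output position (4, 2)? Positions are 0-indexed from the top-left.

11

The receptive field on the input at this output position is [5 1 2 / 3 1 5 / 0 1 2]. Elementwise product with the kernel and sum: 5·-1 + 2·1 + 3·2 + 1·1 + 5·2 + 0·-1 + 1·-1 + 2·-1.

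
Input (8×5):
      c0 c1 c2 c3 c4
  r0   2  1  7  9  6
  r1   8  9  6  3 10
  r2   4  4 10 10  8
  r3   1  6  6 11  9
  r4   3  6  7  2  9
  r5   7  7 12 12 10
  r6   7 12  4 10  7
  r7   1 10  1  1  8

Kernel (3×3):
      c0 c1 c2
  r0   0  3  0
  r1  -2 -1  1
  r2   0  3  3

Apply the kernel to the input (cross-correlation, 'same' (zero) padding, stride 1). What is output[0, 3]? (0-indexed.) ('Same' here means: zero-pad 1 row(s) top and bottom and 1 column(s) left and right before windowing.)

22

The receptive field on the zero-padded input at this output position is [0 0 0 / 7 9 6 / 6 3 10]. Elementwise product with the kernel and sum: 0·3 + 7·-2 + 9·-1 + 6·1 + 3·3 + 10·3.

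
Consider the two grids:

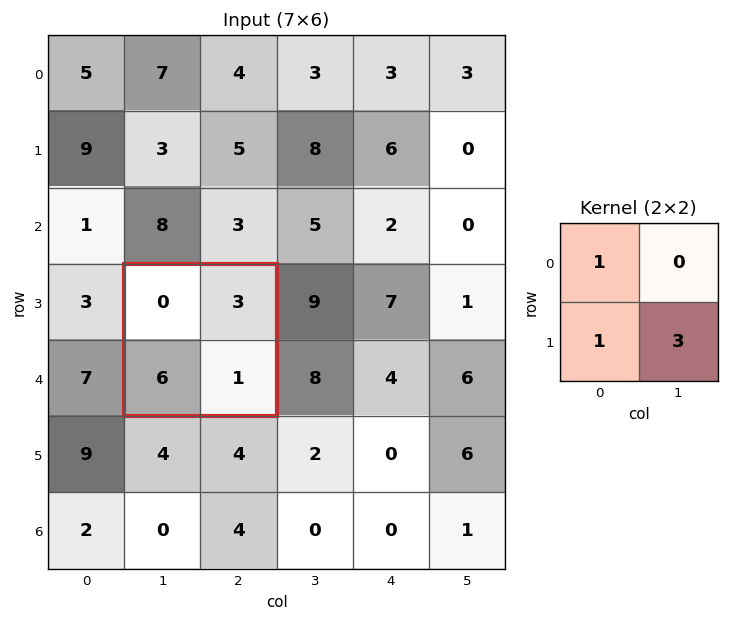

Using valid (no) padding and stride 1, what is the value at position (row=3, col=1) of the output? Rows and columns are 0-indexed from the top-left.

9

The receptive field on the input at this output position is [0 3 / 6 1]. Elementwise product with the kernel and sum: 0·1 + 6·1 + 1·3.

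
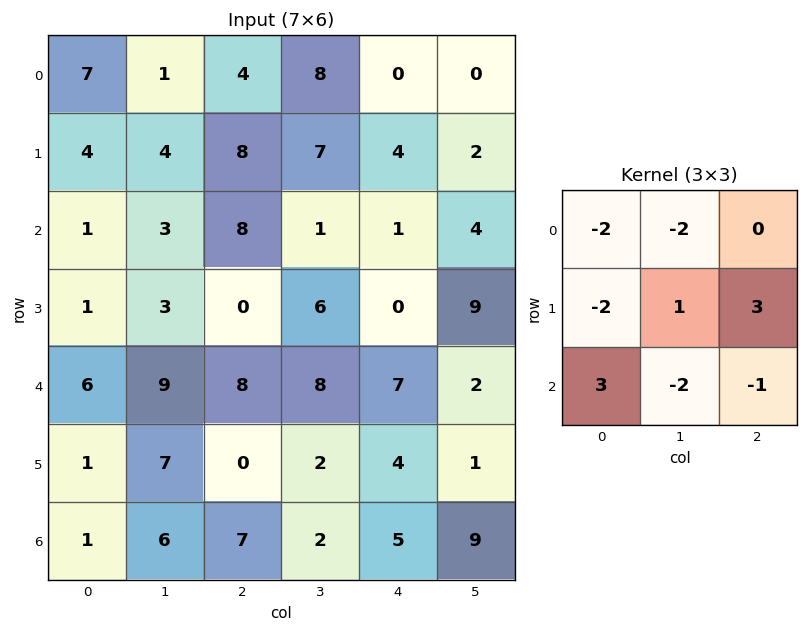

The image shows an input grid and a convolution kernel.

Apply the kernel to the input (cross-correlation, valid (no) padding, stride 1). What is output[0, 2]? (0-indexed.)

0

The receptive field on the input at this output position is [4 8 0 / 8 7 4 / 8 1 1]. Elementwise product with the kernel and sum: 4·-2 + 8·-2 + 8·-2 + 7·1 + 4·3 + 8·3 + 1·-2 + 1·-1.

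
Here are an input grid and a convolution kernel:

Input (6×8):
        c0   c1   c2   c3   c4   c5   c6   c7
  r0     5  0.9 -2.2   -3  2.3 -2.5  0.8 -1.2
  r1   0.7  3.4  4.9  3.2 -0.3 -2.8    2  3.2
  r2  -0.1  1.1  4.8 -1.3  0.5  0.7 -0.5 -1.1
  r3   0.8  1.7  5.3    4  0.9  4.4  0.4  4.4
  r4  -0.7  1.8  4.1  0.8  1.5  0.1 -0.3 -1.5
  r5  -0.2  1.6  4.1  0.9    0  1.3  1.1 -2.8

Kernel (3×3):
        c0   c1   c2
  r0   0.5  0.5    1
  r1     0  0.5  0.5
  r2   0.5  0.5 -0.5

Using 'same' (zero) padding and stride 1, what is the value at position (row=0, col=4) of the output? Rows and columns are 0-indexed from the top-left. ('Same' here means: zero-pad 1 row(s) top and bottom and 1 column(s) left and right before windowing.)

2.75

The receptive field on the zero-padded input at this output position is [0 0 0 / -3 2.3 -2.5 / 3.2 -0.3 -2.8]. Elementwise product with the kernel and sum: 0·0.5 + 0·0.5 + 0·1 + 2.3·0.5 + -2.5·0.5 + 3.2·0.5 + -0.3·0.5 + -2.8·-0.5.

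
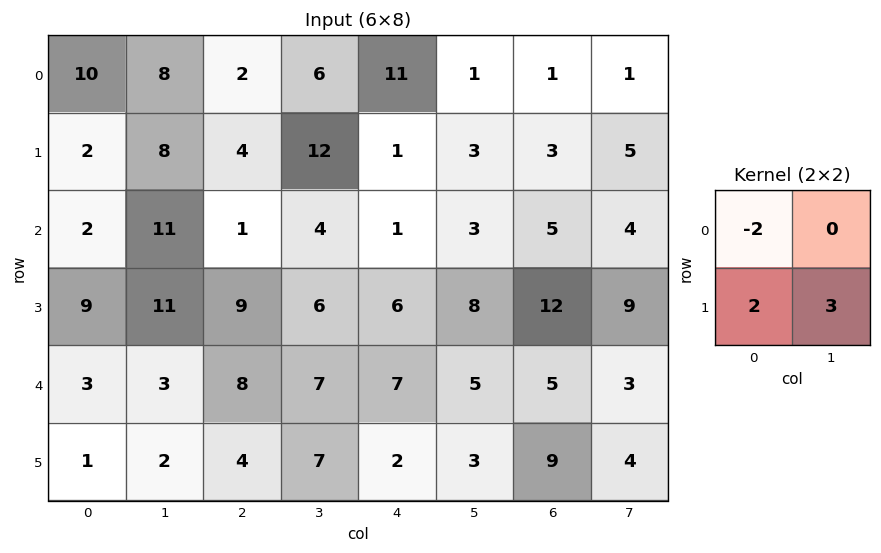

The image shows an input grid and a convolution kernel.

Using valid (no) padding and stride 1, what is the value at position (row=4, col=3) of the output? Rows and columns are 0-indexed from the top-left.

The receptive field on the input at this output position is [7 7 / 7 2]. Elementwise product with the kernel and sum: 7·-2 + 7·2 + 2·3.

6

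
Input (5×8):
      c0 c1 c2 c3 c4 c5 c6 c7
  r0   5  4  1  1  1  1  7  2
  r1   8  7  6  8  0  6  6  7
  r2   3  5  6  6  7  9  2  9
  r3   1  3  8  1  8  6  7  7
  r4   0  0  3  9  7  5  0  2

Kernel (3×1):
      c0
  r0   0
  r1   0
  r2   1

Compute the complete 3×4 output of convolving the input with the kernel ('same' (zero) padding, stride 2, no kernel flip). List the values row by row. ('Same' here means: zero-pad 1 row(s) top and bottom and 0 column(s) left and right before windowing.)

8 6 0 6
1 8 8 7
0 0 0 0

Output[0,0]: The receptive field on the zero-padded input at this output position is [0 / 5 / 8]. Elementwise product with the kernel and sum: 8·1.
Output[0,1]: The receptive field on the zero-padded input at this output position is [0 / 1 / 6]. Elementwise product with the kernel and sum: 6·1.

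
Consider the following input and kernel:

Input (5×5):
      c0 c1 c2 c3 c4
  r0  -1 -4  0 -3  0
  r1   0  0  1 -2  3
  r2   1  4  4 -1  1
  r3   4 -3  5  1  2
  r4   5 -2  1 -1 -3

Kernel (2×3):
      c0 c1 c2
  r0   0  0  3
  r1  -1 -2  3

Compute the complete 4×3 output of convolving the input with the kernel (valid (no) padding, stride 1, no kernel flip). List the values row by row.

Output[0,0]: The receptive field on the input at this output position is [-1 -4 0 / 0 0 1]. Elementwise product with the kernel and sum: 0·3 + 0·-1 + 0·-2 + 1·3.

3 -17 12
6 -21 10
29 -7 2
17 0 -2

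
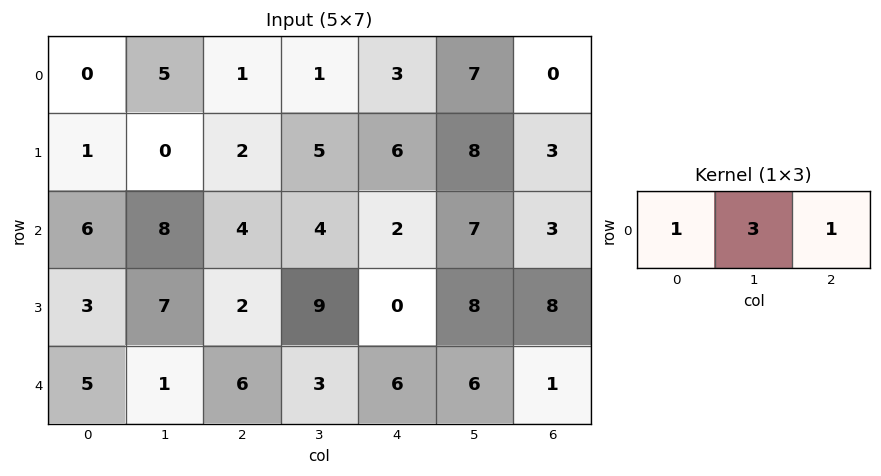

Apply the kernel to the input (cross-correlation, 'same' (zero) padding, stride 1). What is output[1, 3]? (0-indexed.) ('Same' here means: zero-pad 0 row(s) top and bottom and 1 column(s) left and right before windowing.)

The receptive field on the zero-padded input at this output position is [2 5 6]. Elementwise product with the kernel and sum: 2·1 + 5·3 + 6·1.

23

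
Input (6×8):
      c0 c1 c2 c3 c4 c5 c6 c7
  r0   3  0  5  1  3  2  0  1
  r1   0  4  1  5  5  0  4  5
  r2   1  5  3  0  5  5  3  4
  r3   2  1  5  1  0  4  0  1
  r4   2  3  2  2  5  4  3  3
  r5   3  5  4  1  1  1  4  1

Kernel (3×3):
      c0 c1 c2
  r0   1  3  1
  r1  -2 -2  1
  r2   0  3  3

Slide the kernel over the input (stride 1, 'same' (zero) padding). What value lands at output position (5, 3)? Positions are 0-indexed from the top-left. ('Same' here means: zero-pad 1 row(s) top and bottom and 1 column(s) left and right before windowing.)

4

The receptive field on the zero-padded input at this output position is [2 2 5 / 4 1 1 / 0 0 0]. Elementwise product with the kernel and sum: 2·1 + 2·3 + 5·1 + 4·-2 + 1·-2 + 1·1 + 0·3 + 0·3.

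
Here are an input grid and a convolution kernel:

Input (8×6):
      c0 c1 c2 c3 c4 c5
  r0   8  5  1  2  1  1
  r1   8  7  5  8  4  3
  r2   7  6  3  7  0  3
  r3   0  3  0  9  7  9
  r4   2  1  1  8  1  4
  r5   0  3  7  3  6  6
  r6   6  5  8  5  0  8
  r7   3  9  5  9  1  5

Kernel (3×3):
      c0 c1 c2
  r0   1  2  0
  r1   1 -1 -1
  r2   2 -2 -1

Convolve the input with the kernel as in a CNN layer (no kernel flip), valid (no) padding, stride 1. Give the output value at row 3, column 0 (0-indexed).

-7

The receptive field on the input at this output position is [0 3 0 / 2 1 1 / 0 3 7]. Elementwise product with the kernel and sum: 0·1 + 3·2 + 2·1 + 1·-1 + 1·-1 + 0·2 + 3·-2 + 7·-1.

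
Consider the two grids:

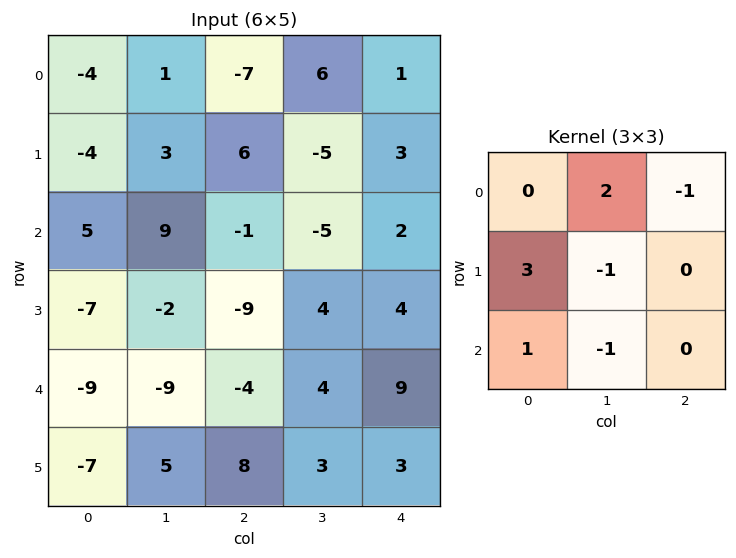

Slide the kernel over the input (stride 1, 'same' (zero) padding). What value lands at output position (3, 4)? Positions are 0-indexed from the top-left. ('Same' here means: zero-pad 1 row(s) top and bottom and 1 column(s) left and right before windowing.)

The receptive field on the zero-padded input at this output position is [-5 2 0 / 4 4 0 / 4 9 0]. Elementwise product with the kernel and sum: 2·2 + 0·-1 + 4·3 + 4·-1 + 4·1 + 9·-1.

7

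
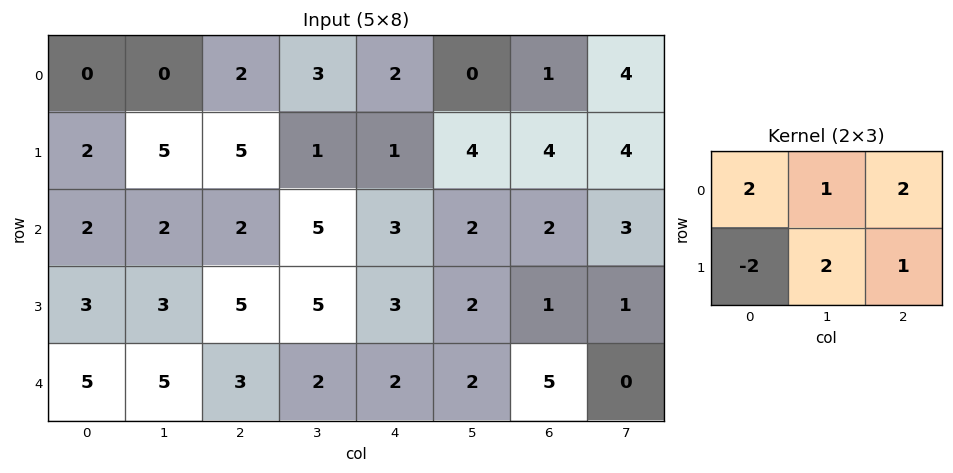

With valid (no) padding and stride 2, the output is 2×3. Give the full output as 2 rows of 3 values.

15 4 16
15 18 11

Output[0,0]: The receptive field on the input at this output position is [0 0 2 / 2 5 5]. Elementwise product with the kernel and sum: 0·2 + 0·1 + 2·2 + 2·-2 + 5·2 + 5·1.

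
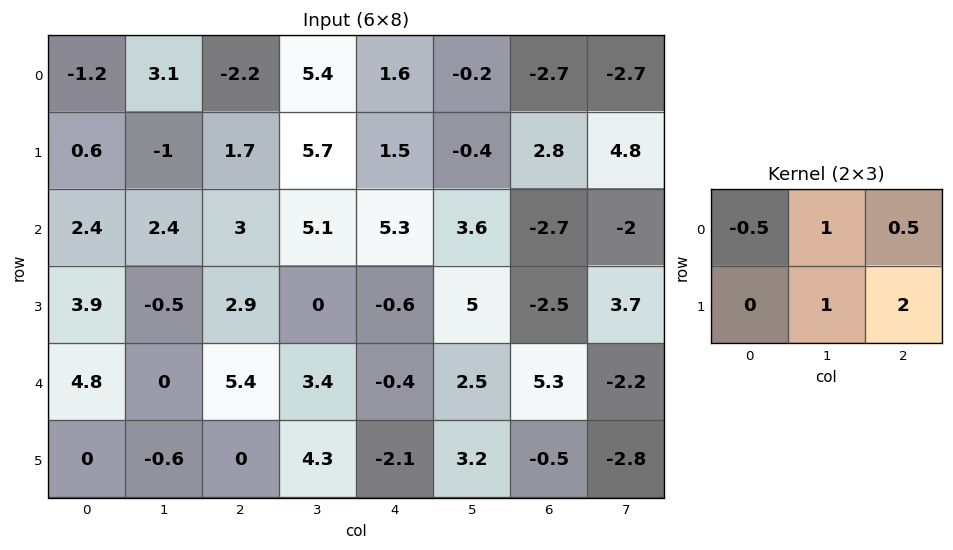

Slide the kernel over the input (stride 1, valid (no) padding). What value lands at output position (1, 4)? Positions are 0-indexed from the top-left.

The receptive field on the input at this output position is [1.5 -0.4 2.8 / 5.3 3.6 -2.7]. Elementwise product with the kernel and sum: 1.5·-0.5 + -0.4·1 + 2.8·0.5 + 3.6·1 + -2.7·2.

-1.55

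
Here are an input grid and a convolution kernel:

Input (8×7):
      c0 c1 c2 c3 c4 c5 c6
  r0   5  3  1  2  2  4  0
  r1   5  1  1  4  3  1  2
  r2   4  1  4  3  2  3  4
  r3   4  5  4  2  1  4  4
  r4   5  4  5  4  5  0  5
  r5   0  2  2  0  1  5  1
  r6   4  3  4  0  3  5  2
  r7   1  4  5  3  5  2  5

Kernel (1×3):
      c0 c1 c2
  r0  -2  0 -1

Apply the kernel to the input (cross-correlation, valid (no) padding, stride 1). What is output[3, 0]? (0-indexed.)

-12

The receptive field on the input at this output position is [4 5 4]. Elementwise product with the kernel and sum: 4·-2 + 4·-1.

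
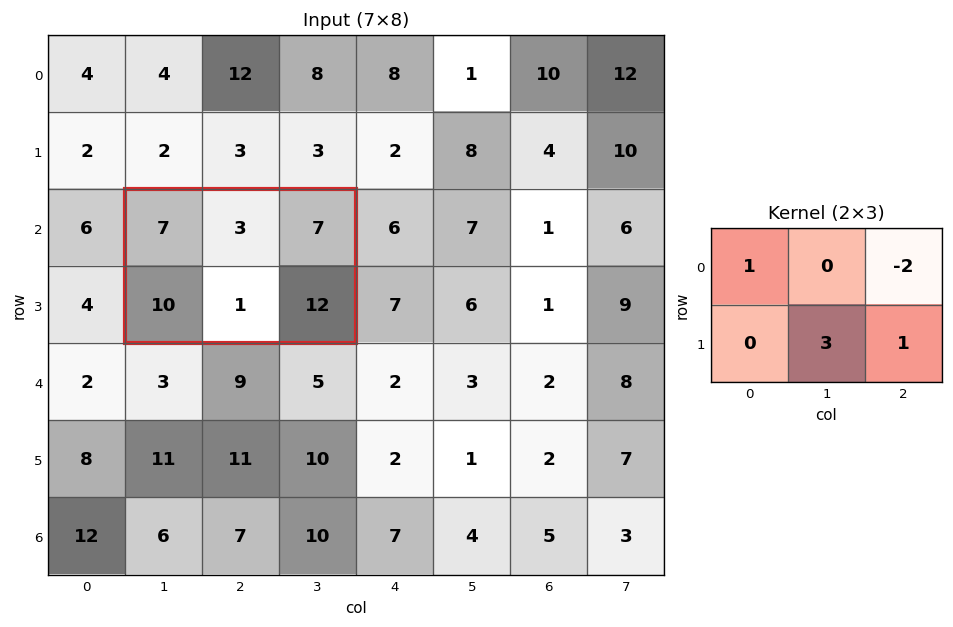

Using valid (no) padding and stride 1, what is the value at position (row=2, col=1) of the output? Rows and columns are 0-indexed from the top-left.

8

The receptive field on the input at this output position is [7 3 7 / 10 1 12]. Elementwise product with the kernel and sum: 7·1 + 7·-2 + 1·3 + 12·1.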